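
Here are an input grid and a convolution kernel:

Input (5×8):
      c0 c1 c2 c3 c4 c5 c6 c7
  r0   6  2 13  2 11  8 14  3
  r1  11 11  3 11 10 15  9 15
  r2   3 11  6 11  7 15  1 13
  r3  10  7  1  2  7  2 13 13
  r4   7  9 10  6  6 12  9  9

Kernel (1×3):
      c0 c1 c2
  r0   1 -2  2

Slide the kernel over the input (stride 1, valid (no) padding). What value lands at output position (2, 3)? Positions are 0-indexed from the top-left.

The receptive field on the input at this output position is [11 7 15]. Elementwise product with the kernel and sum: 11·1 + 7·-2 + 15·2.

27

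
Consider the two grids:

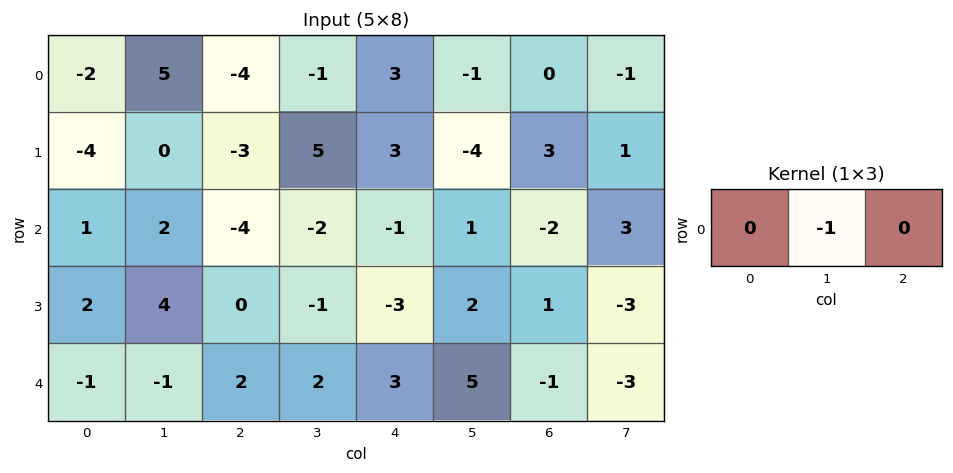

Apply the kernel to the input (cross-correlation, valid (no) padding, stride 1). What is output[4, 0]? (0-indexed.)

The receptive field on the input at this output position is [-1 -1 2]. Elementwise product with the kernel and sum: -1·-1.

1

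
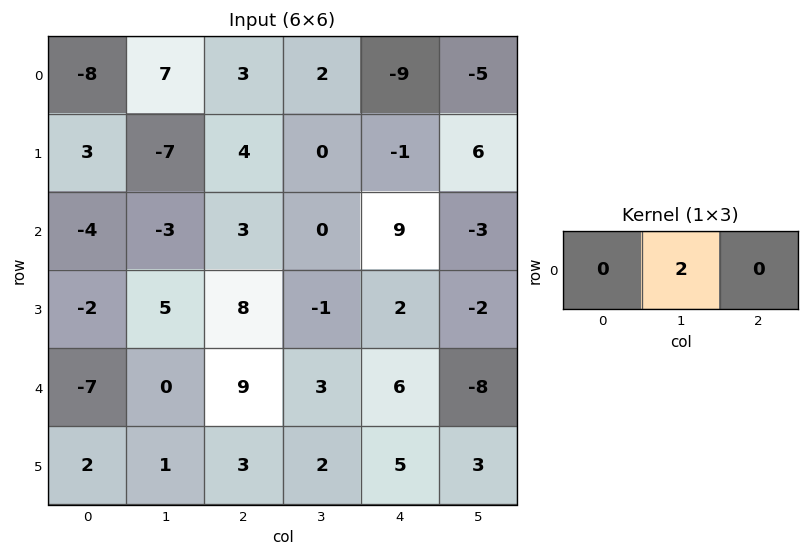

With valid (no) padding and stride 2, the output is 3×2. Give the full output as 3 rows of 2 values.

Output[0,0]: The receptive field on the input at this output position is [-8 7 3]. Elementwise product with the kernel and sum: 7·2.

14 4
-6 0
0 6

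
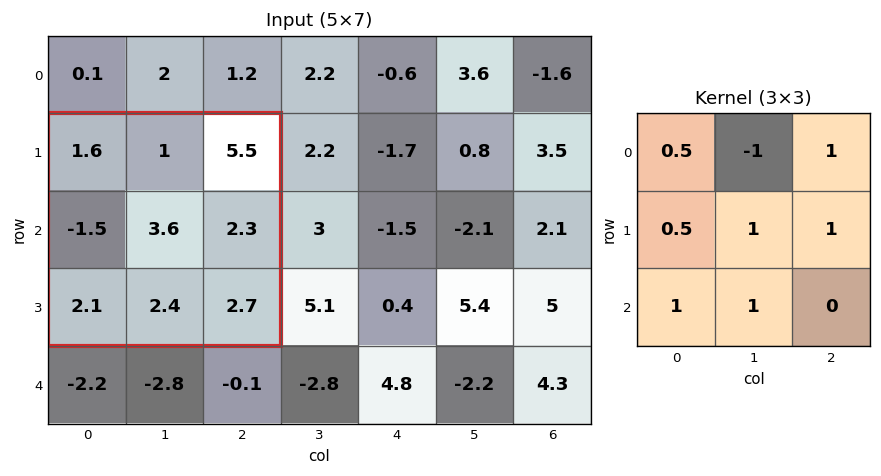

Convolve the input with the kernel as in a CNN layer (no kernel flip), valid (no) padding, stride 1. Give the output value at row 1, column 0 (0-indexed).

The receptive field on the input at this output position is [1.6 1 5.5 / -1.5 3.6 2.3 / 2.1 2.4 2.7]. Elementwise product with the kernel and sum: 1.6·0.5 + 1·-1 + 5.5·1 + -1.5·0.5 + 3.6·1 + 2.3·1 + 2.1·1 + 2.4·1.

14.95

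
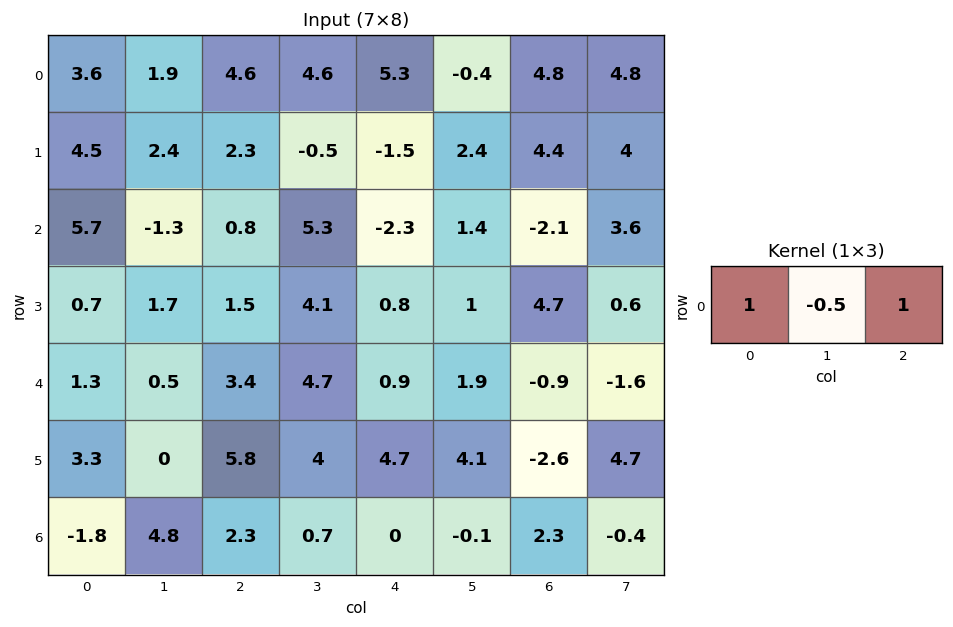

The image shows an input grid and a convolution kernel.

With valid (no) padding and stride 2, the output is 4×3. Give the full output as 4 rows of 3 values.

Output[0,0]: The receptive field on the input at this output position is [3.6 1.9 4.6]. Elementwise product with the kernel and sum: 3.6·1 + 1.9·-0.5 + 4.6·1.
Output[0,1]: The receptive field on the input at this output position is [4.6 4.6 5.3]. Elementwise product with the kernel and sum: 4.6·1 + 4.6·-0.5 + 5.3·1.

7.25 7.6 10.3
7.15 -4.15 -5.1
4.45 1.95 -0.95
-1.9 1.95 2.35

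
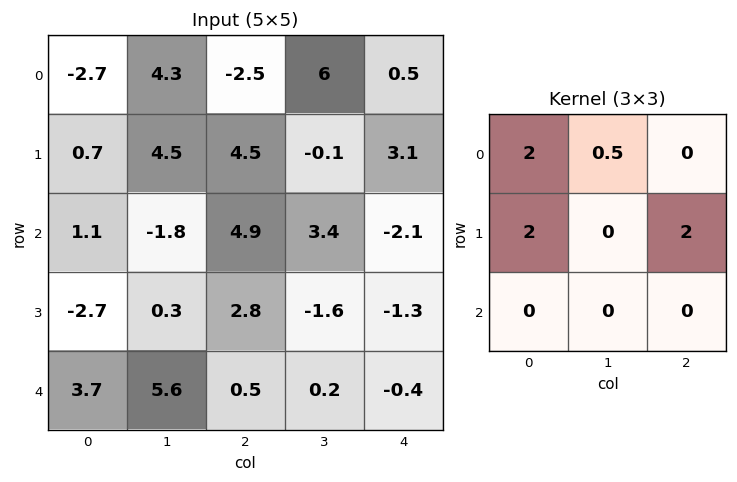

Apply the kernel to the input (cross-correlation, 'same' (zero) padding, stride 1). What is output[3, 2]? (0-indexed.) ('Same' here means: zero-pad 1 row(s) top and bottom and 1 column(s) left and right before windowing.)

The receptive field on the zero-padded input at this output position is [-1.8 4.9 3.4 / 0.3 2.8 -1.6 / 5.6 0.5 0.2]. Elementwise product with the kernel and sum: -1.8·2 + 4.9·0.5 + 0.3·2 + -1.6·2.

-3.75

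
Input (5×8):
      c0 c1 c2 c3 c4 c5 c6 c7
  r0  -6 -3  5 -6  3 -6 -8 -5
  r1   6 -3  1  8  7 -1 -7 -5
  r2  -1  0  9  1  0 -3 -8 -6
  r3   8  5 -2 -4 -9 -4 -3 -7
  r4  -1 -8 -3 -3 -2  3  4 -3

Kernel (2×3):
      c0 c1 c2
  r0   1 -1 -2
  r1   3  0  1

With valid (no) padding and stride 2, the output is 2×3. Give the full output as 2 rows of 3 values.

6 15 39
3 -7 -11

Output[0,0]: The receptive field on the input at this output position is [-6 -3 5 / 6 -3 1]. Elementwise product with the kernel and sum: -6·1 + -3·-1 + 5·-2 + 6·3 + 1·1.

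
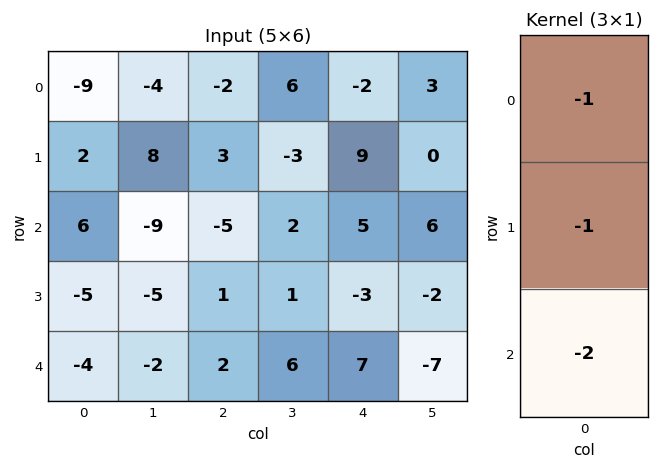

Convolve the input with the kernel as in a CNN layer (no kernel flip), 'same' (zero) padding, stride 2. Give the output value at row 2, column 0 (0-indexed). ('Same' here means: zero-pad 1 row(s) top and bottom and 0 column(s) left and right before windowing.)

9

The receptive field on the zero-padded input at this output position is [-5 / -4 / 0]. Elementwise product with the kernel and sum: -5·-1 + -4·-1 + 0·-2.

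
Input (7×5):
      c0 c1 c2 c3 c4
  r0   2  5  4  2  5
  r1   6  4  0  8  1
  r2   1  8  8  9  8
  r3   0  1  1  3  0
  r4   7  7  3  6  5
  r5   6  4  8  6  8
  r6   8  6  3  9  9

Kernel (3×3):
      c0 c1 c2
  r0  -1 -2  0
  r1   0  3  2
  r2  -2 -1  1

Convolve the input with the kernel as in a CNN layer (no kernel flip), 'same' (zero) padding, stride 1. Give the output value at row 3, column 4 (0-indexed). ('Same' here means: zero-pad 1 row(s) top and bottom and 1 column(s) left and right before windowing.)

-42

The receptive field on the zero-padded input at this output position is [9 8 0 / 3 0 0 / 6 5 0]. Elementwise product with the kernel and sum: 9·-1 + 8·-2 + 0·3 + 0·2 + 6·-2 + 5·-1 + 0·1.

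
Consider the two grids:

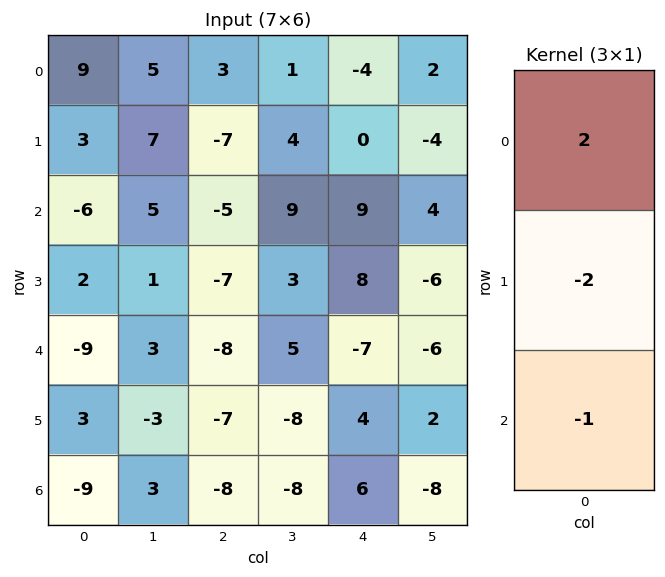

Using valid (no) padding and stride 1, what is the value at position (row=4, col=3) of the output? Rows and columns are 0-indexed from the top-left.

34

The receptive field on the input at this output position is [5 / -8 / -8]. Elementwise product with the kernel and sum: 5·2 + -8·-2 + -8·-1.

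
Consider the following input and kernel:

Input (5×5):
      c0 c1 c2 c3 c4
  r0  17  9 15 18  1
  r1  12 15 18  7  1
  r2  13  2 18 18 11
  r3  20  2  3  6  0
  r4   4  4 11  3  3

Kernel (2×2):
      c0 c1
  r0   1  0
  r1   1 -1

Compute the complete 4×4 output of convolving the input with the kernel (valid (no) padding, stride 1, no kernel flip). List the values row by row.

14 6 26 24
23 -1 18 14
31 1 15 24
20 -5 11 6

Output[0,0]: The receptive field on the input at this output position is [17 9 / 12 15]. Elementwise product with the kernel and sum: 17·1 + 12·1 + 15·-1.
Output[0,1]: The receptive field on the input at this output position is [9 15 / 15 18]. Elementwise product with the kernel and sum: 9·1 + 15·1 + 18·-1.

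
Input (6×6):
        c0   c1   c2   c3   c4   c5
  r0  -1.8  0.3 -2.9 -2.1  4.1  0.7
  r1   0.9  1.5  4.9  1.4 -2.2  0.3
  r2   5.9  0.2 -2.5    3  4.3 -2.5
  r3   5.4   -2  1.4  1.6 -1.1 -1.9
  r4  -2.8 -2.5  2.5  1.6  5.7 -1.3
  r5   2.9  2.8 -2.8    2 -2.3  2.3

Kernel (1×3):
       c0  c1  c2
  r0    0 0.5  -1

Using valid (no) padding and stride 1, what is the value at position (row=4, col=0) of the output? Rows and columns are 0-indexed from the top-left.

-3.75

The receptive field on the input at this output position is [-2.8 -2.5 2.5]. Elementwise product with the kernel and sum: -2.5·0.5 + 2.5·-1.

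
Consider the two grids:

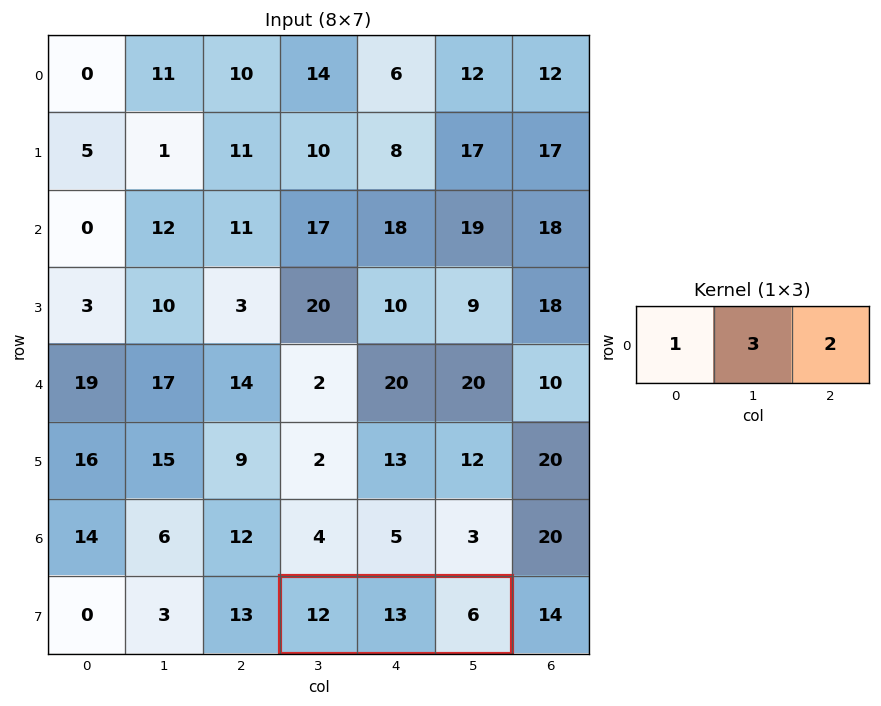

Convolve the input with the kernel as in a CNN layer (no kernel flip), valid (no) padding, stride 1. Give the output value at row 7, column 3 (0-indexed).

63

The receptive field on the input at this output position is [12 13 6]. Elementwise product with the kernel and sum: 12·1 + 13·3 + 6·2.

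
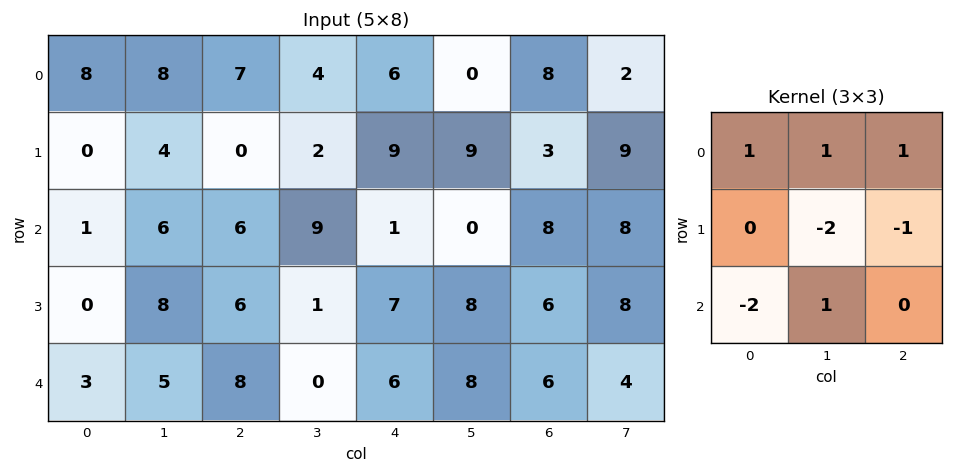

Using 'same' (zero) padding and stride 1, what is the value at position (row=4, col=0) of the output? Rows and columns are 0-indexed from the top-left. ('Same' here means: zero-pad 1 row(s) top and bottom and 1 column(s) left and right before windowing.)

The receptive field on the zero-padded input at this output position is [0 0 8 / 0 3 5 / 0 0 0]. Elementwise product with the kernel and sum: 0·1 + 0·1 + 8·1 + 3·-2 + 5·-1 + 0·-2 + 0·1.

-3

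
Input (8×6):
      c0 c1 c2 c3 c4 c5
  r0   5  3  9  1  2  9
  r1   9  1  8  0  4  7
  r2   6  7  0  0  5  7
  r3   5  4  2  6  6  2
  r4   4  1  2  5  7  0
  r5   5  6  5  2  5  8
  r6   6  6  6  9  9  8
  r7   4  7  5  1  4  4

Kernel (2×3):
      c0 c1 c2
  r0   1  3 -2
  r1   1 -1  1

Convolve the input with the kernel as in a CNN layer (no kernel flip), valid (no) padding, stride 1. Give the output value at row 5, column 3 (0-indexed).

The receptive field on the input at this output position is [2 5 8 / 9 9 8]. Elementwise product with the kernel and sum: 2·1 + 5·3 + 8·-2 + 9·1 + 9·-1 + 8·1.

9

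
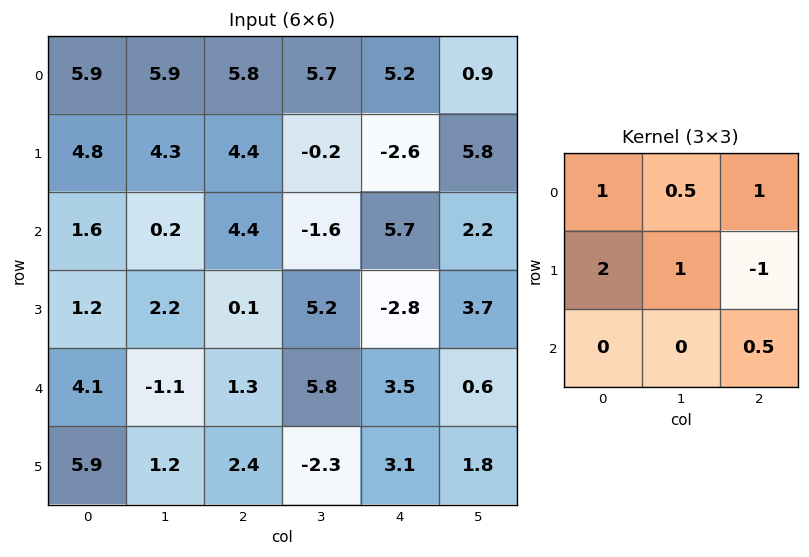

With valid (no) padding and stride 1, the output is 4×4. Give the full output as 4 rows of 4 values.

Output[0,0]: The receptive field on the input at this output position is [5.9 5.9 5.8 / 4.8 4.3 4.4 / 1.6 0.2 4.4]. Elementwise product with the kernel and sum: 5.9·1 + 5.9·0.5 + 5.8·1 + 4.8·2 + 4.3·1 + 4.4·-1 + 4.4·0.5.
Output[0,1]: The receptive field on the input at this output position is [5.9 5.8 5.7 / 4.3 4.4 -0.2 / 0.2 4.4 -1.6]. Elementwise product with the kernel and sum: 5.9·1 + 5.8·0.5 + 5.7·1 + 4.3·2 + 4.4·1 + -0.2·-1 + -1.6·0.5.

26.35 26.9 27.9 1.5
10.4 15.3 1.8 6.45
11.25 3 19.25 7.65
9.4 -0.4 6.35 22.9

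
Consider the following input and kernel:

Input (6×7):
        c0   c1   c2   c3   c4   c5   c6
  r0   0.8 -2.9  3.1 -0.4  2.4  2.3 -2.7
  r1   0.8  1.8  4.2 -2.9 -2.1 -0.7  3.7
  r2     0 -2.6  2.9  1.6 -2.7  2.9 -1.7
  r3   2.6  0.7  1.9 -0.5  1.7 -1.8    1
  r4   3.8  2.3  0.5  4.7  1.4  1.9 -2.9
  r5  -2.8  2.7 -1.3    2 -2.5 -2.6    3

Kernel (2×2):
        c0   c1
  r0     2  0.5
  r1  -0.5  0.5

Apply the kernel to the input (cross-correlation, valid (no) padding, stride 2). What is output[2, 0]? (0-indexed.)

The receptive field on the input at this output position is [3.8 2.3 / -2.8 2.7]. Elementwise product with the kernel and sum: 3.8·2 + 2.3·0.5 + -2.8·-0.5 + 2.7·0.5.

11.5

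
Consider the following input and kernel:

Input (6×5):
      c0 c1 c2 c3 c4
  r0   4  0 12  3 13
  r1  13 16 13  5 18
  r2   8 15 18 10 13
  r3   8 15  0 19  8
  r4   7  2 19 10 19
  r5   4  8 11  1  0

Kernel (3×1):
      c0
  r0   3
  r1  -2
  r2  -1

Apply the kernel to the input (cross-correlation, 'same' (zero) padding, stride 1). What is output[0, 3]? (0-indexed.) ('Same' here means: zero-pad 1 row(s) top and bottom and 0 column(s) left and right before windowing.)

-11

The receptive field on the zero-padded input at this output position is [0 / 3 / 5]. Elementwise product with the kernel and sum: 0·3 + 3·-2 + 5·-1.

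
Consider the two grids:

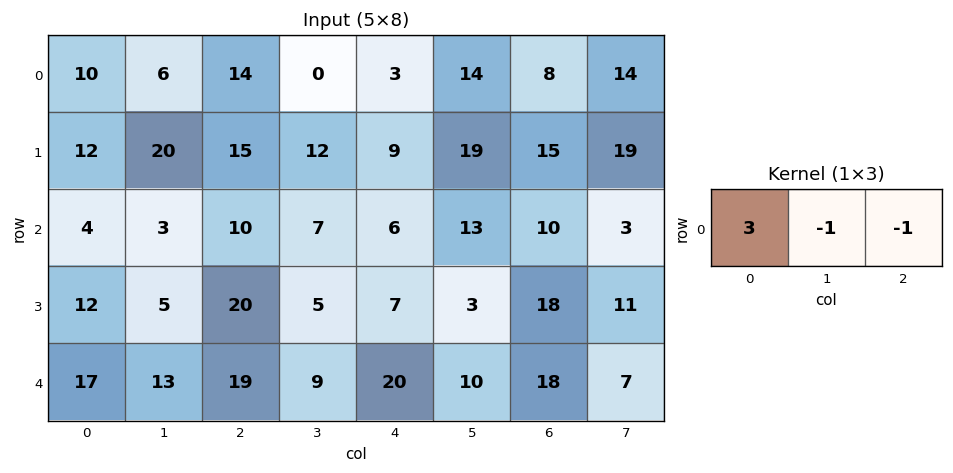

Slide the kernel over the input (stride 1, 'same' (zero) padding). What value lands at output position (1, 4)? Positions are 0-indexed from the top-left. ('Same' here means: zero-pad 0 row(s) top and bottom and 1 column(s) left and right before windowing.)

8

The receptive field on the zero-padded input at this output position is [12 9 19]. Elementwise product with the kernel and sum: 12·3 + 9·-1 + 19·-1.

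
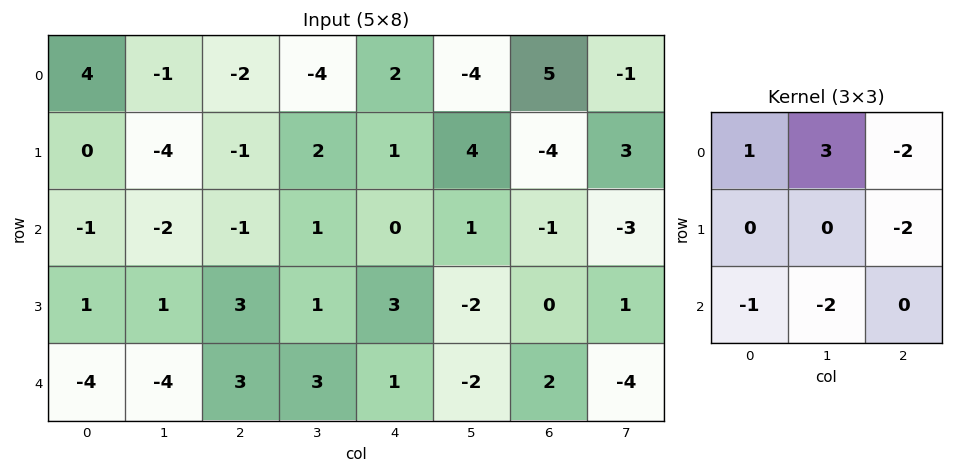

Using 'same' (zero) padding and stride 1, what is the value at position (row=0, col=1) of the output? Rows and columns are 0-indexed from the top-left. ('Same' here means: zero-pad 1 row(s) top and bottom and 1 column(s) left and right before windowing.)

12

The receptive field on the zero-padded input at this output position is [0 0 0 / 4 -1 -2 / 0 -4 -1]. Elementwise product with the kernel and sum: 0·1 + 0·3 + 0·-2 + -2·-2 + 0·-1 + -4·-2.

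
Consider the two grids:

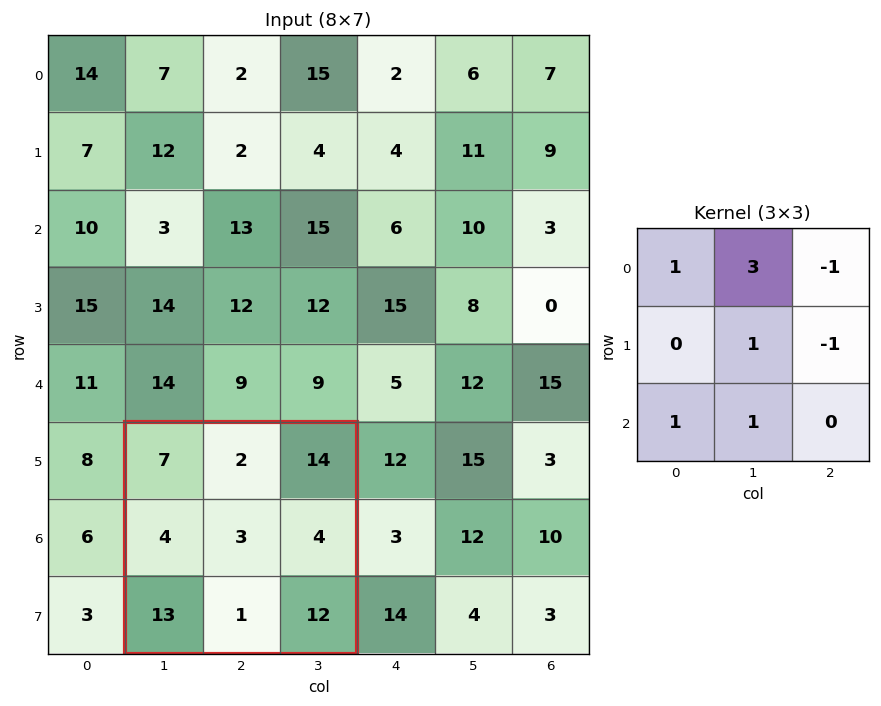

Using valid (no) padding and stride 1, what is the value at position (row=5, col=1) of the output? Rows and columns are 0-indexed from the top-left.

12

The receptive field on the input at this output position is [7 2 14 / 4 3 4 / 13 1 12]. Elementwise product with the kernel and sum: 7·1 + 2·3 + 14·-1 + 3·1 + 4·-1 + 13·1 + 1·1.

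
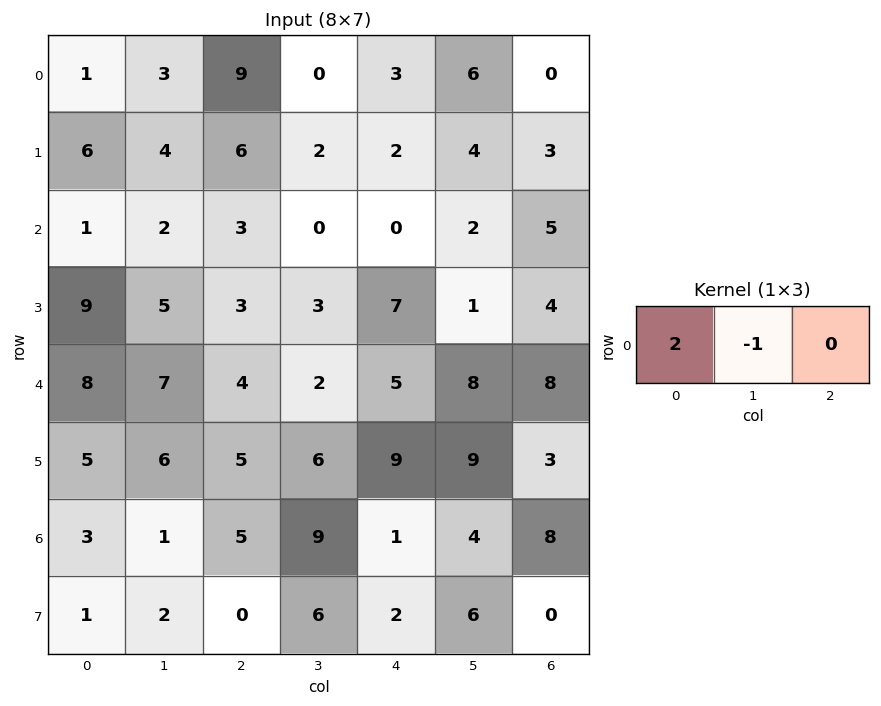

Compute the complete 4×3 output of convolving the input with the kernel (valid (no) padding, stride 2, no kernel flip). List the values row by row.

Output[0,0]: The receptive field on the input at this output position is [1 3 9]. Elementwise product with the kernel and sum: 1·2 + 3·-1.

-1 18 0
0 6 -2
9 6 2
5 1 -2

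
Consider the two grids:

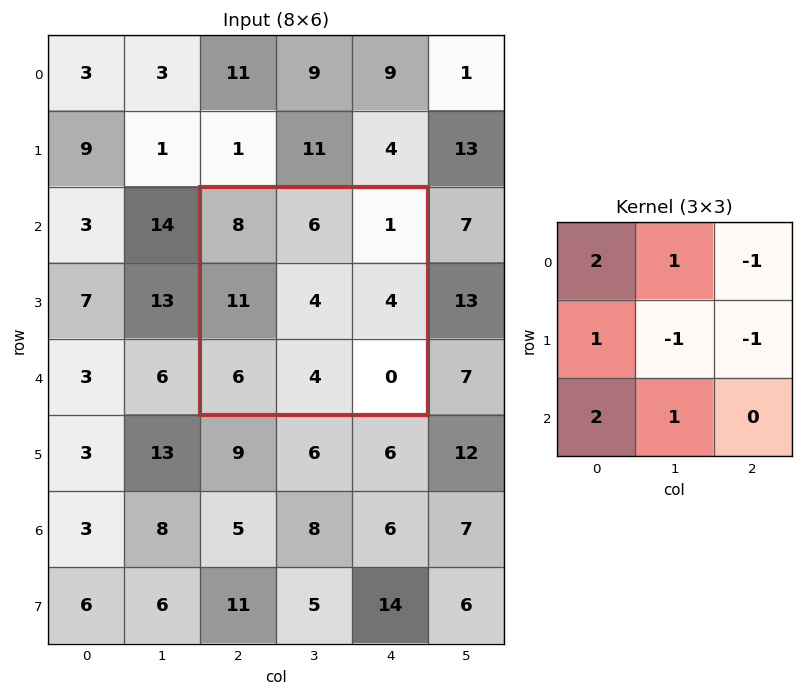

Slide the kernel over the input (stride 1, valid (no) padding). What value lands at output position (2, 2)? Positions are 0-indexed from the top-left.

The receptive field on the input at this output position is [8 6 1 / 11 4 4 / 6 4 0]. Elementwise product with the kernel and sum: 8·2 + 6·1 + 1·-1 + 11·1 + 4·-1 + 4·-1 + 6·2 + 4·1.

40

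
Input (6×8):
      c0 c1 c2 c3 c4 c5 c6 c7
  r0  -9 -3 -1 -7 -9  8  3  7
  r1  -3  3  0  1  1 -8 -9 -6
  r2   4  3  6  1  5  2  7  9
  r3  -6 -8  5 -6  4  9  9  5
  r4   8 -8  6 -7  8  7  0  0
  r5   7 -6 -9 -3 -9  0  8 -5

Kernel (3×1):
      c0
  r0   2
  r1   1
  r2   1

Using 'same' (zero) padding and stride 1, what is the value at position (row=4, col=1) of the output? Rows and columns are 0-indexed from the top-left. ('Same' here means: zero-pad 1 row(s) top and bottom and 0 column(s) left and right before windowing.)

The receptive field on the zero-padded input at this output position is [-8 / -8 / -6]. Elementwise product with the kernel and sum: -8·2 + -8·1 + -6·1.

-30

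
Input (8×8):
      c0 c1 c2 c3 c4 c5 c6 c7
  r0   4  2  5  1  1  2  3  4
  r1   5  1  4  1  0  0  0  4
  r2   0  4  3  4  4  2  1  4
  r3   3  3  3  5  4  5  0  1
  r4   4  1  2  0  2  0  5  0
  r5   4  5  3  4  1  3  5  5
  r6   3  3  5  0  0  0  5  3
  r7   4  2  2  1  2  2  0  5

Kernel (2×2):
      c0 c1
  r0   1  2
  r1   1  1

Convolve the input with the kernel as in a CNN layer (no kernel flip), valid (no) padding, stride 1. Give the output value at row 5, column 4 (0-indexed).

The receptive field on the input at this output position is [1 3 / 0 0]. Elementwise product with the kernel and sum: 1·1 + 3·2 + 0·1 + 0·1.

7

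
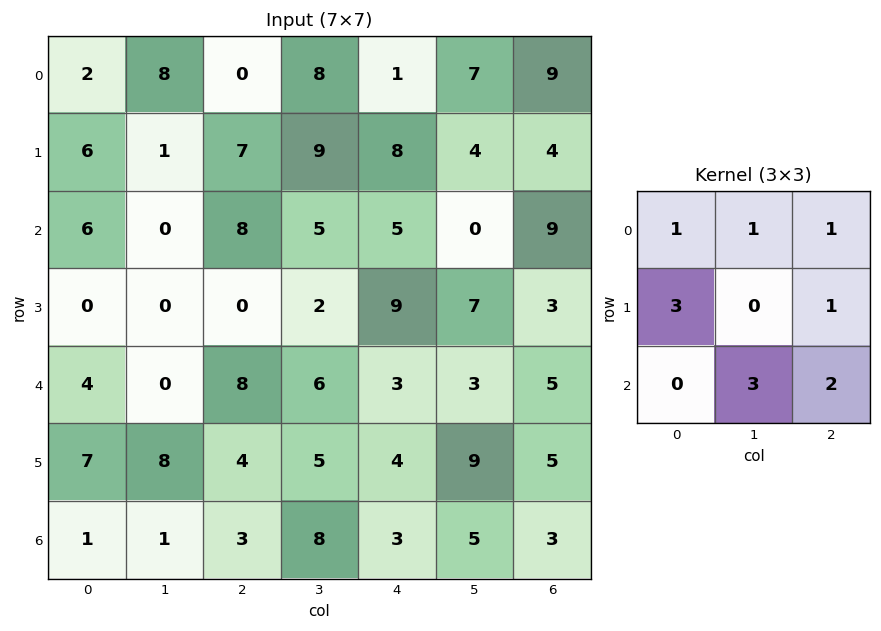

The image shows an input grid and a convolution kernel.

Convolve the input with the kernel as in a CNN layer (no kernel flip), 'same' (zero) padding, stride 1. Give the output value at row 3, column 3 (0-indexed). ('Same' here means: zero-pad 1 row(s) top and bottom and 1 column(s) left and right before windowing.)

The receptive field on the zero-padded input at this output position is [8 5 5 / 0 2 9 / 8 6 3]. Elementwise product with the kernel and sum: 8·1 + 5·1 + 5·1 + 0·3 + 9·1 + 6·3 + 3·2.

51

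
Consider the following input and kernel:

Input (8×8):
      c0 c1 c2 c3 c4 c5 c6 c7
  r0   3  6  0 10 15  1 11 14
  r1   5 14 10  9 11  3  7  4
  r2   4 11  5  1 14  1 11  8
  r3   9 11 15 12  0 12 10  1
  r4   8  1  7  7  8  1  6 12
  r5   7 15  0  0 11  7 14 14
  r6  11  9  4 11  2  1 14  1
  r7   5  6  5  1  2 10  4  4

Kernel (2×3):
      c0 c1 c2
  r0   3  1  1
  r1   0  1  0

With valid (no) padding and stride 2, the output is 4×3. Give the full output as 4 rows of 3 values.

Output[0,0]: The receptive field on the input at this output position is [3 6 0 / 5 14 10]. Elementwise product with the kernel and sum: 3·3 + 6·1 + 0·1 + 14·1.
Output[0,1]: The receptive field on the input at this output position is [0 10 15 / 10 9 11]. Elementwise product with the kernel and sum: 0·3 + 10·1 + 15·1 + 9·1.

29 34 60
39 42 66
47 36 38
52 26 31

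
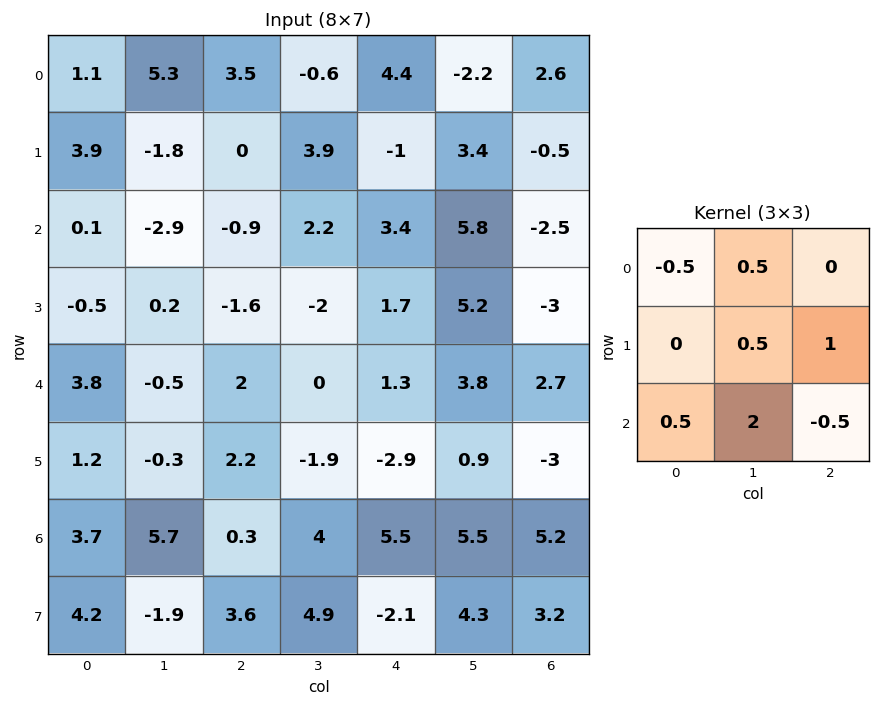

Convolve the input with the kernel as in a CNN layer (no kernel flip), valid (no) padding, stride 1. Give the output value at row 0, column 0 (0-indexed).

-4.1

The receptive field on the input at this output position is [1.1 5.3 3.5 / 3.9 -1.8 0 / 0.1 -2.9 -0.9]. Elementwise product with the kernel and sum: 1.1·-0.5 + 5.3·0.5 + -1.8·0.5 + 0·1 + 0.1·0.5 + -2.9·2 + -0.9·-0.5.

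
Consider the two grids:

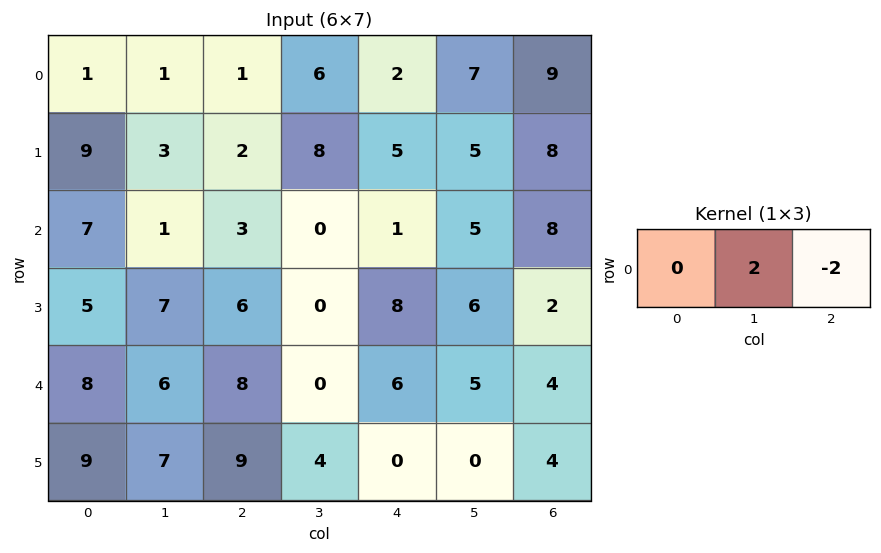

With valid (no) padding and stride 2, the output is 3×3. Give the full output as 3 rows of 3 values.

Output[0,0]: The receptive field on the input at this output position is [1 1 1]. Elementwise product with the kernel and sum: 1·2 + 1·-2.
Output[0,1]: The receptive field on the input at this output position is [1 6 2]. Elementwise product with the kernel and sum: 6·2 + 2·-2.

0 8 -4
-4 -2 -6
-4 -12 2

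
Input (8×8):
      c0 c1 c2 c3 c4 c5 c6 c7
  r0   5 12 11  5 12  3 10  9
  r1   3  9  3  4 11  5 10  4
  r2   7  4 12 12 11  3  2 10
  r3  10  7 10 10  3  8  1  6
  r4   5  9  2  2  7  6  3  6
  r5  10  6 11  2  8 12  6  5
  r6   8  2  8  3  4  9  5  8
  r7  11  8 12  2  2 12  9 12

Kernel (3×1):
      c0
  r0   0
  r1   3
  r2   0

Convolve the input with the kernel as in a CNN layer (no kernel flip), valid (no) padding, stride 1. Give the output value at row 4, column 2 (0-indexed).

The receptive field on the input at this output position is [2 / 11 / 8]. Elementwise product with the kernel and sum: 11·3.

33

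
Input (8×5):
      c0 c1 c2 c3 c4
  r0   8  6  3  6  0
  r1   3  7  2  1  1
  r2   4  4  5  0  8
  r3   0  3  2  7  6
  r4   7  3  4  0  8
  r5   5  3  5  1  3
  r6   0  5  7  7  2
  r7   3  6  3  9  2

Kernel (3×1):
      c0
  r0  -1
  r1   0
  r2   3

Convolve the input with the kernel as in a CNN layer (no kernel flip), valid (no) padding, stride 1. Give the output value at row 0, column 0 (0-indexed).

4

The receptive field on the input at this output position is [8 / 3 / 4]. Elementwise product with the kernel and sum: 8·-1 + 4·3.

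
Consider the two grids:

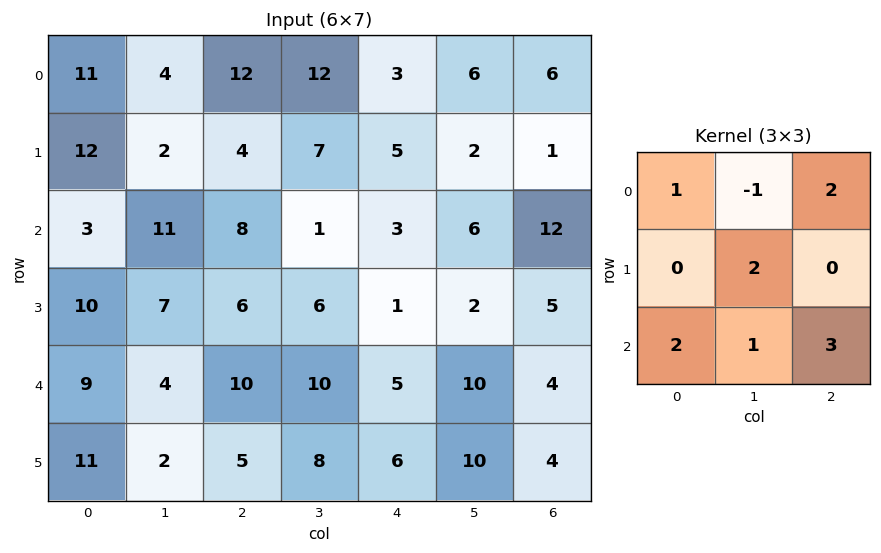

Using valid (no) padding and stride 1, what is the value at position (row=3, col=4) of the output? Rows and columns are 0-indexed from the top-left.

The receptive field on the input at this output position is [1 2 5 / 5 10 4 / 6 10 4]. Elementwise product with the kernel and sum: 1·1 + 2·-1 + 5·2 + 10·2 + 6·2 + 10·1 + 4·3.

63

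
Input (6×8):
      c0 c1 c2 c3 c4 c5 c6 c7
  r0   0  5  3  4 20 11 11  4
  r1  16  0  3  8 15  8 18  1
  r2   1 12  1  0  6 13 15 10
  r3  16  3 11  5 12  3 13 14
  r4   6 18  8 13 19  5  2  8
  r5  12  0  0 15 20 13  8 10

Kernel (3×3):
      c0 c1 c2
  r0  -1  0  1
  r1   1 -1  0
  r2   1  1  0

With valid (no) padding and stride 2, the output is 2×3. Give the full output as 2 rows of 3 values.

32 13 17
37 32 42

Output[0,0]: The receptive field on the input at this output position is [0 5 3 / 16 0 3 / 1 12 1]. Elementwise product with the kernel and sum: 0·-1 + 3·1 + 16·1 + 0·-1 + 1·1 + 12·1.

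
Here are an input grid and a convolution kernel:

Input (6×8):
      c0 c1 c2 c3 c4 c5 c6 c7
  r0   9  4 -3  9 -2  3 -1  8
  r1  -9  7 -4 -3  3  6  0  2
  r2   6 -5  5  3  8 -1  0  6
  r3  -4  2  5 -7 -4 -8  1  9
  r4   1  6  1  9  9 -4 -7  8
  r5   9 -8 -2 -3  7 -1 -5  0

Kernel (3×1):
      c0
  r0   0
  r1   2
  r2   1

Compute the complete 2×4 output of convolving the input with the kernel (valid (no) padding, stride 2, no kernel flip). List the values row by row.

Output[0,0]: The receptive field on the input at this output position is [9 / -9 / 6]. Elementwise product with the kernel and sum: -9·2 + 6·1.
Output[0,1]: The receptive field on the input at this output position is [-3 / -4 / 5]. Elementwise product with the kernel and sum: -4·2 + 5·1.

-12 -3 14 0
-7 11 1 -5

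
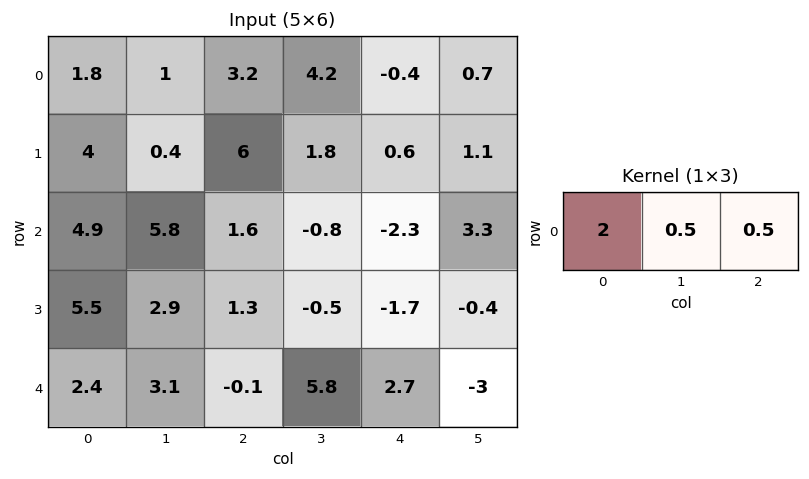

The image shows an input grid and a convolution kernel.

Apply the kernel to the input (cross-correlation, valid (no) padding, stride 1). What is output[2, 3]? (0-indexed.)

-1.1

The receptive field on the input at this output position is [-0.8 -2.3 3.3]. Elementwise product with the kernel and sum: -0.8·2 + -2.3·0.5 + 3.3·0.5.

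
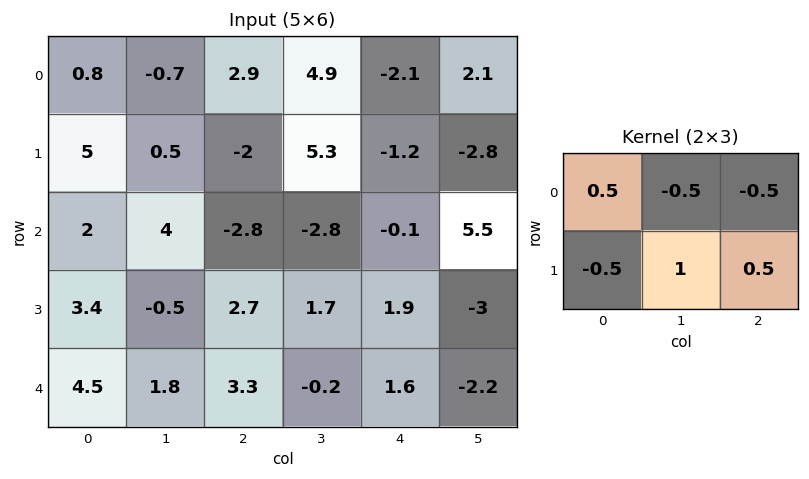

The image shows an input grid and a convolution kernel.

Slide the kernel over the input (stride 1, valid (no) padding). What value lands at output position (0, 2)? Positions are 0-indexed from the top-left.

5.75

The receptive field on the input at this output position is [2.9 4.9 -2.1 / -2 5.3 -1.2]. Elementwise product with the kernel and sum: 2.9·0.5 + 4.9·-0.5 + -2.1·-0.5 + -2·-0.5 + 5.3·1 + -1.2·0.5.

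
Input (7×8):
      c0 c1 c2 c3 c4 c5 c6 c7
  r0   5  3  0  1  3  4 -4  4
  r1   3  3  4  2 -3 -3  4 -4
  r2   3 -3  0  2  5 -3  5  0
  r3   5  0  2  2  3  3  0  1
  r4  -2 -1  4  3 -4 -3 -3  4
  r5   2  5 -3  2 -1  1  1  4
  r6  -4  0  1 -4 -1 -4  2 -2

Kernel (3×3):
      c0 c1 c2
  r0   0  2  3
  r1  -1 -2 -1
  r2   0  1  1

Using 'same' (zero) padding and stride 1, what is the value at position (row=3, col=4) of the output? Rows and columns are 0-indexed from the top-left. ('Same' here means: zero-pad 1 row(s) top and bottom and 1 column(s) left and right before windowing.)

The receptive field on the zero-padded input at this output position is [2 5 -3 / 2 3 3 / 3 -4 -3]. Elementwise product with the kernel and sum: 5·2 + -3·3 + 2·-1 + 3·-2 + 3·-1 + -4·1 + -3·1.

-17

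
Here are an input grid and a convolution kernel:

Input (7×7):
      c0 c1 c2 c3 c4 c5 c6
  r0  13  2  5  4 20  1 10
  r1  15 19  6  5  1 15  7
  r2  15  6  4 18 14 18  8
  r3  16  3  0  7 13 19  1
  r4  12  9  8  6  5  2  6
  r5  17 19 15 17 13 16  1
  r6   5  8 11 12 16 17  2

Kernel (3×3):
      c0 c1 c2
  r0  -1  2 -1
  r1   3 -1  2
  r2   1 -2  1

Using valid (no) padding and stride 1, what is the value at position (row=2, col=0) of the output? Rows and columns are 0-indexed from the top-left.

40

The receptive field on the input at this output position is [15 6 4 / 16 3 0 / 12 9 8]. Elementwise product with the kernel and sum: 15·-1 + 6·2 + 4·-1 + 16·3 + 3·-1 + 0·2 + 12·1 + 9·-2 + 8·1.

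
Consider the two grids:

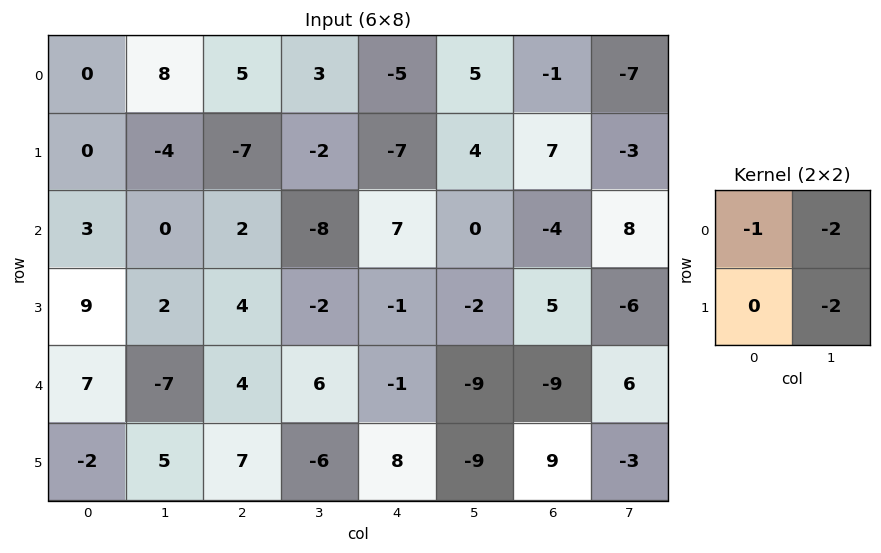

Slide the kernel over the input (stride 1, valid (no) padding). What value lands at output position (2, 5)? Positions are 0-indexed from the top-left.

The receptive field on the input at this output position is [0 -4 / -2 5]. Elementwise product with the kernel and sum: 0·-1 + -4·-2 + 5·-2.

-2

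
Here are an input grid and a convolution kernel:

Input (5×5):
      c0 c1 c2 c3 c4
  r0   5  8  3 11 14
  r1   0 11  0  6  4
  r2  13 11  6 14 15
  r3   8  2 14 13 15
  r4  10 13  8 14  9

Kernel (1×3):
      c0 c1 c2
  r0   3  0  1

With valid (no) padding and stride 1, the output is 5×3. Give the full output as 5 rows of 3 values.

18 35 23
0 39 4
45 47 33
38 19 57
38 53 33

Output[0,0]: The receptive field on the input at this output position is [5 8 3]. Elementwise product with the kernel and sum: 5·3 + 3·1.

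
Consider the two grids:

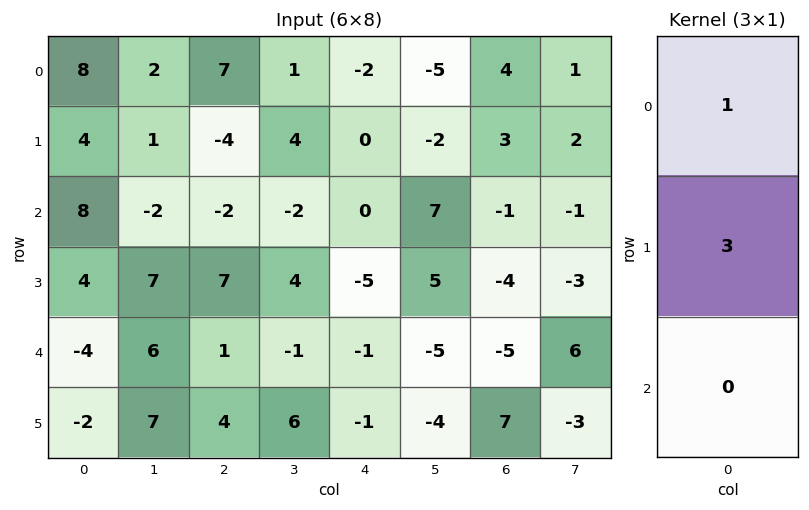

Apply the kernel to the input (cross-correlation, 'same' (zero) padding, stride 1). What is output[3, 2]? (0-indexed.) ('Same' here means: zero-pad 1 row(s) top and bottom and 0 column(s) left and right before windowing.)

19

The receptive field on the zero-padded input at this output position is [-2 / 7 / 1]. Elementwise product with the kernel and sum: -2·1 + 7·3.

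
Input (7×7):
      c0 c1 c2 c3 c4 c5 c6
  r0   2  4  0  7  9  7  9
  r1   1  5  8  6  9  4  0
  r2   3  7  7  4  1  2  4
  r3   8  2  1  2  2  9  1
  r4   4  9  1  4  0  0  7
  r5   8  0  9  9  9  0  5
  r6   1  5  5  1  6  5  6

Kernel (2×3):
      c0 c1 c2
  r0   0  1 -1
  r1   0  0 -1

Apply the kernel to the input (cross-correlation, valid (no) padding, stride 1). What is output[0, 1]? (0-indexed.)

-13

The receptive field on the input at this output position is [4 0 7 / 5 8 6]. Elementwise product with the kernel and sum: 0·1 + 7·-1 + 6·-1.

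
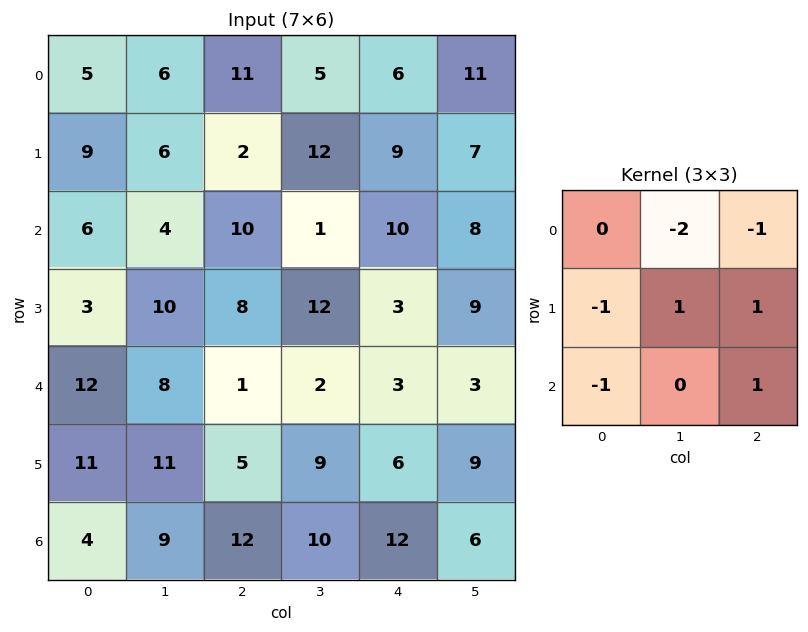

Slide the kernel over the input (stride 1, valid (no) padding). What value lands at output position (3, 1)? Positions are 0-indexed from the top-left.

-35

The receptive field on the input at this output position is [10 8 12 / 8 1 2 / 11 5 9]. Elementwise product with the kernel and sum: 8·-2 + 12·-1 + 8·-1 + 1·1 + 2·1 + 11·-1 + 9·1.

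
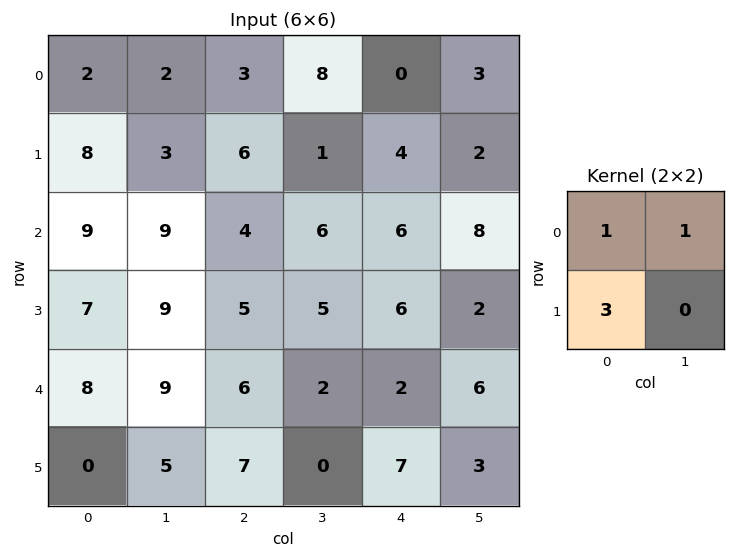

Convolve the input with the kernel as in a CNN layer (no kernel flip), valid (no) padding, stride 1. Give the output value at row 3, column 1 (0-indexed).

41

The receptive field on the input at this output position is [9 5 / 9 6]. Elementwise product with the kernel and sum: 9·1 + 5·1 + 9·3.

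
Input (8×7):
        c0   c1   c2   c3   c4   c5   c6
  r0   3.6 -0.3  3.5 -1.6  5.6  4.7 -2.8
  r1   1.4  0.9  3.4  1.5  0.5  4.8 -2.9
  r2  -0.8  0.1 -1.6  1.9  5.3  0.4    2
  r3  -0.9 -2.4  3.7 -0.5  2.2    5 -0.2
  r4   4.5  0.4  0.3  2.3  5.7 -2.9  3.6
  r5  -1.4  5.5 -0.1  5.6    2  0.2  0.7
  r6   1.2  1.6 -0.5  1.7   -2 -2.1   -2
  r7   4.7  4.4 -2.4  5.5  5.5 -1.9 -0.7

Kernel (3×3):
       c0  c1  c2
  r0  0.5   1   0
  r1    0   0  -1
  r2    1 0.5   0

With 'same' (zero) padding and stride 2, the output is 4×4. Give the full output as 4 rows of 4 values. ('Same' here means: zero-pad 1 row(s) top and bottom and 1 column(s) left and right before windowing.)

Output[0,0]: The receptive field on the zero-padded input at this output position is [0 0 0 / 0 3.6 -0.3 / 0 1.4 0.9]. Elementwise product with the kernel and sum: 0·0.5 + 0·1 + -0.3·-1 + 0·1 + 1.4·0.5.

1 4.2 -2.95 3.35
0.85 1.4 1.45 4.4
-2 5.65 11.45 2.85
-0.65 4.15 15.15 -1.45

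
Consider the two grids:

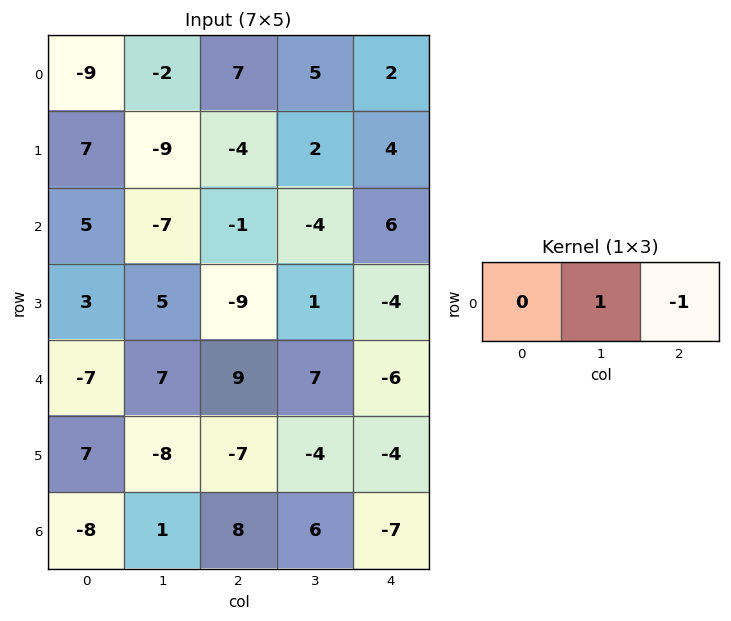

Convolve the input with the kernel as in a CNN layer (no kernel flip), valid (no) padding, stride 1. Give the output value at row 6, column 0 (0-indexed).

-7

The receptive field on the input at this output position is [-8 1 8]. Elementwise product with the kernel and sum: 1·1 + 8·-1.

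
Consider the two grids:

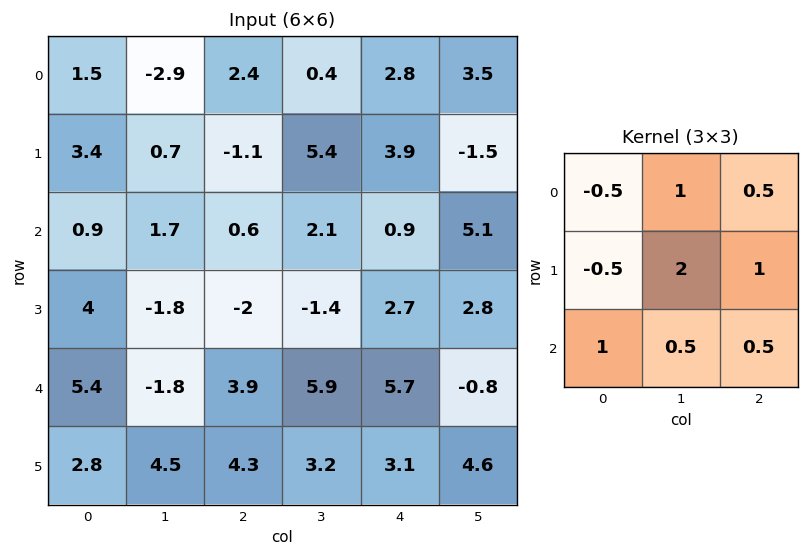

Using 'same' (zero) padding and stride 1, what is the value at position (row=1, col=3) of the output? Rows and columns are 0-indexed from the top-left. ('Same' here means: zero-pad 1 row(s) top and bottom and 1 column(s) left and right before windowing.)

The receptive field on the zero-padded input at this output position is [2.4 0.4 2.8 / -1.1 5.4 3.9 / 0.6 2.1 0.9]. Elementwise product with the kernel and sum: 2.4·-0.5 + 0.4·1 + 2.8·0.5 + -1.1·-0.5 + 5.4·2 + 3.9·1 + 0.6·1 + 2.1·0.5 + 0.9·0.5.

17.95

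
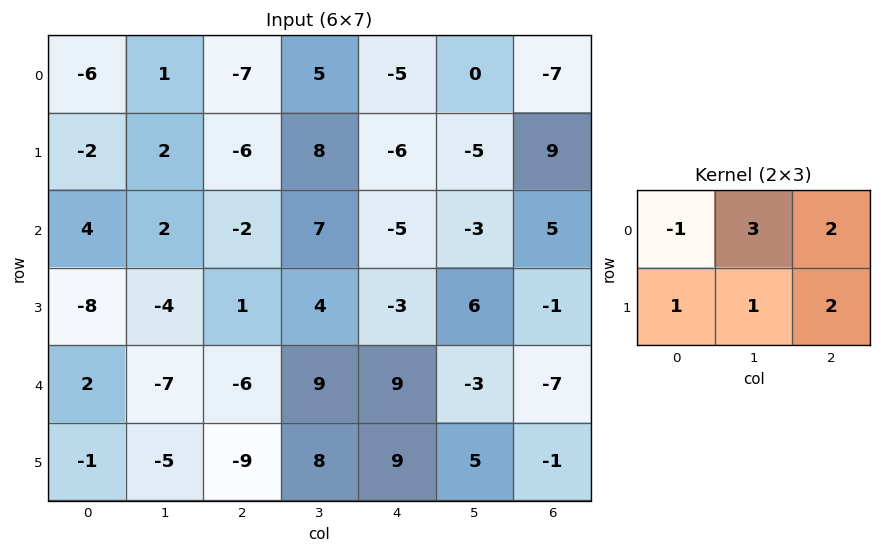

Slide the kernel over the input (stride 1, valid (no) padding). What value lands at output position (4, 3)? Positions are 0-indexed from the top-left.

The receptive field on the input at this output position is [9 9 -3 / 8 9 5]. Elementwise product with the kernel and sum: 9·-1 + 9·3 + -3·2 + 8·1 + 9·1 + 5·2.

39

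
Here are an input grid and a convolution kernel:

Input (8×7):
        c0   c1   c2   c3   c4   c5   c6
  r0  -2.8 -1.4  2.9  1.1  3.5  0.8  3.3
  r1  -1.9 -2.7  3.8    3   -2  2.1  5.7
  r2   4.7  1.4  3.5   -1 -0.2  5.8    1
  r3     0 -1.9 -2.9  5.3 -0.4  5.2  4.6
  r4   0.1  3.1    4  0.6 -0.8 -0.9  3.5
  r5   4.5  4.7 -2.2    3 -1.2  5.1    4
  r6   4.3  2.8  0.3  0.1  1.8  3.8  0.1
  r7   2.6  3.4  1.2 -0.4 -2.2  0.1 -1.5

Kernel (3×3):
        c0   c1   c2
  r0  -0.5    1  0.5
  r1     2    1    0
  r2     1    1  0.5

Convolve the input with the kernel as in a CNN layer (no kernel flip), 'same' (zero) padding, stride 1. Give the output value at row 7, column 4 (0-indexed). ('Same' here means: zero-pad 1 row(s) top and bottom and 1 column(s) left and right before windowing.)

0.65

The receptive field on the zero-padded input at this output position is [0.1 1.8 3.8 / -0.4 -2.2 0.1 / 0 0 0]. Elementwise product with the kernel and sum: 0.1·-0.5 + 1.8·1 + 3.8·0.5 + -0.4·2 + -2.2·1 + 0·1 + 0·1 + 0·0.5.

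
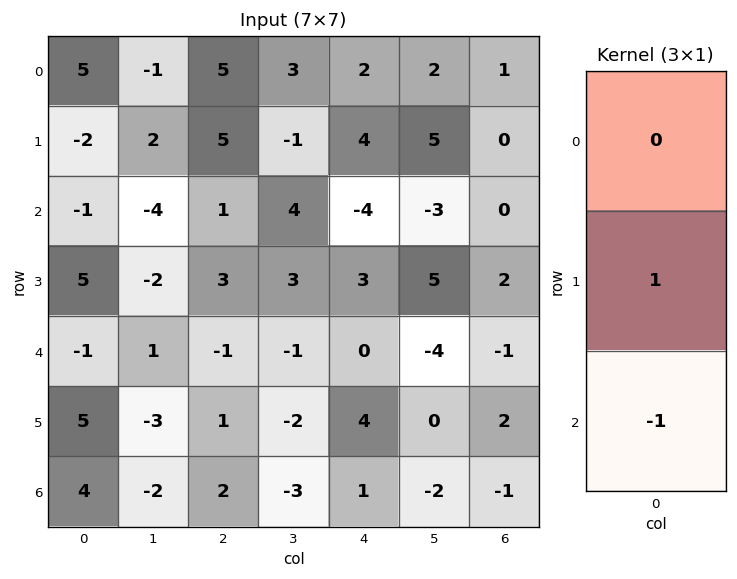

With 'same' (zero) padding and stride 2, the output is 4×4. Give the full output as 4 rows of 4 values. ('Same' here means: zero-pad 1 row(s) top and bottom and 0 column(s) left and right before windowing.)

7 0 -2 1
-6 -2 -7 -2
-6 -2 -4 -3
4 2 1 -1

Output[0,0]: The receptive field on the zero-padded input at this output position is [0 / 5 / -2]. Elementwise product with the kernel and sum: 5·1 + -2·-1.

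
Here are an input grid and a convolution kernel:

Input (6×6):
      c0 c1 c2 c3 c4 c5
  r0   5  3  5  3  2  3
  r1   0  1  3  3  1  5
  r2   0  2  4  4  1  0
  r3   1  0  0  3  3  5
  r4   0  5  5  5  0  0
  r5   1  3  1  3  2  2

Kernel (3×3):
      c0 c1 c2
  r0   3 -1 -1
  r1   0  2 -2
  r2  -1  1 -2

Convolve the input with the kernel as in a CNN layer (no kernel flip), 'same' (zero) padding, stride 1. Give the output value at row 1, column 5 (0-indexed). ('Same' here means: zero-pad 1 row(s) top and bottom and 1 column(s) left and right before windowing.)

12

The receptive field on the zero-padded input at this output position is [2 3 0 / 1 5 0 / 1 0 0]. Elementwise product with the kernel and sum: 2·3 + 3·-1 + 0·-1 + 5·2 + 0·-2 + 1·-1 + 0·1 + 0·-2.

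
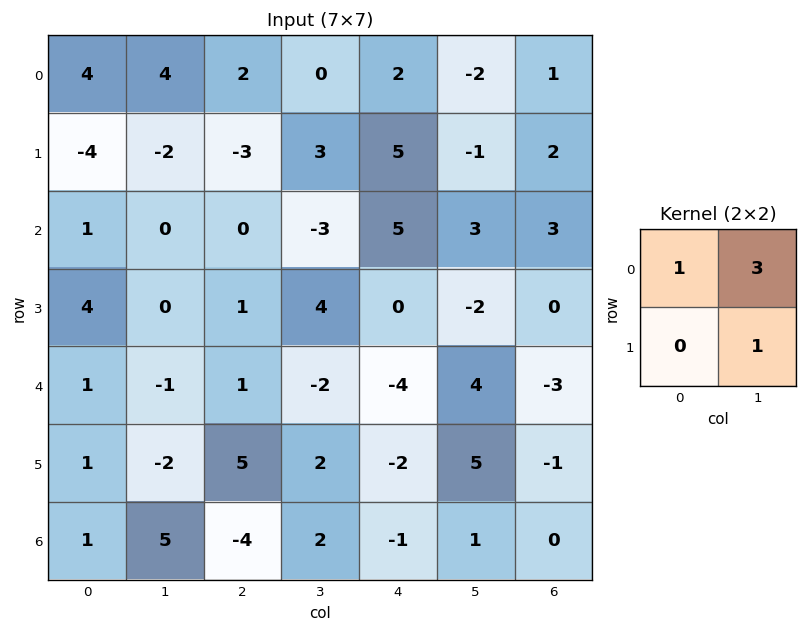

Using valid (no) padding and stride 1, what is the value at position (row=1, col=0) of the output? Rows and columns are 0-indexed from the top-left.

-10

The receptive field on the input at this output position is [-4 -2 / 1 0]. Elementwise product with the kernel and sum: -4·1 + -2·3 + 0·1.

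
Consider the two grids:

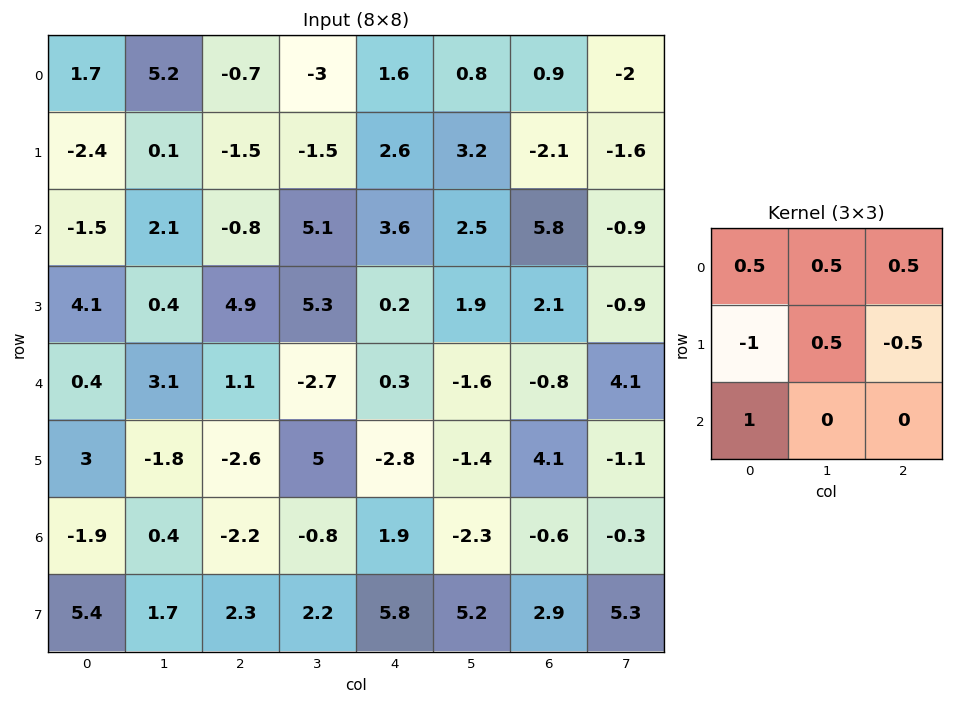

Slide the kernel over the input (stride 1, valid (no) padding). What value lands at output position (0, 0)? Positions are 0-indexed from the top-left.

4.8

The receptive field on the input at this output position is [1.7 5.2 -0.7 / -2.4 0.1 -1.5 / -1.5 2.1 -0.8]. Elementwise product with the kernel and sum: 1.7·0.5 + 5.2·0.5 + -0.7·0.5 + -2.4·-1 + 0.1·0.5 + -1.5·-0.5 + -1.5·1.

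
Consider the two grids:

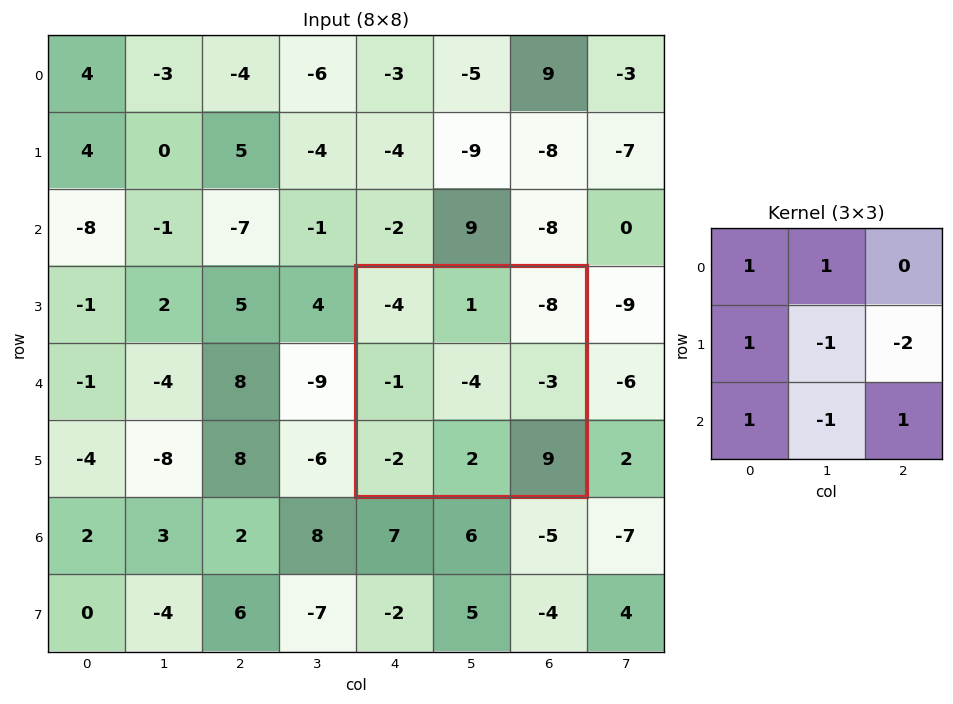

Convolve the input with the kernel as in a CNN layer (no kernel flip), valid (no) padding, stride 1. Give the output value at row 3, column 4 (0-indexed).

11

The receptive field on the input at this output position is [-4 1 -8 / -1 -4 -3 / -2 2 9]. Elementwise product with the kernel and sum: -4·1 + 1·1 + -1·1 + -4·-1 + -3·-2 + -2·1 + 2·-1 + 9·1.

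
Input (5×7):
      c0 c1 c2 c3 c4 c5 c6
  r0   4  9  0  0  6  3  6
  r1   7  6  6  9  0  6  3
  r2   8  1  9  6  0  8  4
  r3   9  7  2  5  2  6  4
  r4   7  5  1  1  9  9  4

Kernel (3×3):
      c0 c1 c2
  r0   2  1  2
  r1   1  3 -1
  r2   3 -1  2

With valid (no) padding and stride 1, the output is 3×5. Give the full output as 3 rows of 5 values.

Output[0,0]: The receptive field on the input at this output position is [4 9 0 / 7 6 6 / 8 1 9]. Elementwise product with the kernel and sum: 4·2 + 9·1 + 0·2 + 7·1 + 6·3 + 6·-1 + 8·3 + 1·-1 + 9·2.
Output[0,1]: The receptive field on the input at this output position is [9 0 0 / 6 6 9 / 1 9 6]. Elementwise product with the kernel and sum: 9·2 + 0·1 + 0·2 + 6·1 + 6·3 + 9·-1 + 1·3 + 9·-1 + 6·2.

77 39 66 49 42
58 87 53 53 40
81 47 59 45 58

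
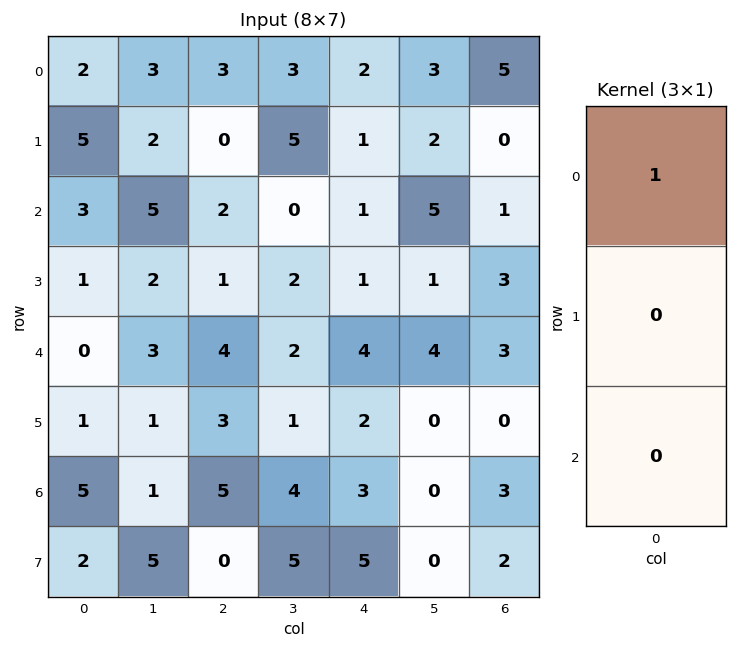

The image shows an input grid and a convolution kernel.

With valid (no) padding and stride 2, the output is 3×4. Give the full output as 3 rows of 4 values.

Output[0,0]: The receptive field on the input at this output position is [2 / 5 / 3]. Elementwise product with the kernel and sum: 2·1.
Output[0,1]: The receptive field on the input at this output position is [3 / 0 / 2]. Elementwise product with the kernel and sum: 3·1.

2 3 2 5
3 2 1 1
0 4 4 3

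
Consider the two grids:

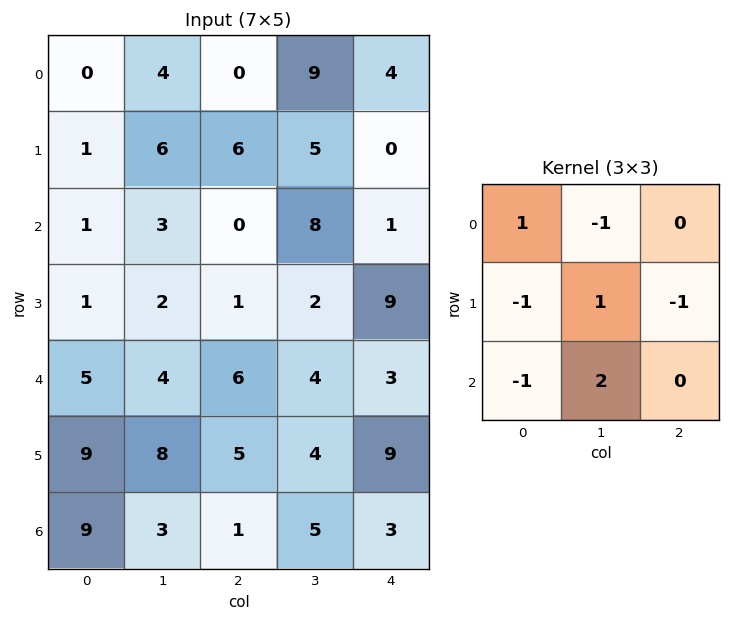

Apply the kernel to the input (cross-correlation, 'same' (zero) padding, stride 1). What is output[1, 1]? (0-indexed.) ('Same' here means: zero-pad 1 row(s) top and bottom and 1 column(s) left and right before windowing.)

The receptive field on the zero-padded input at this output position is [0 4 0 / 1 6 6 / 1 3 0]. Elementwise product with the kernel and sum: 0·1 + 4·-1 + 1·-1 + 6·1 + 6·-1 + 1·-1 + 3·2.

0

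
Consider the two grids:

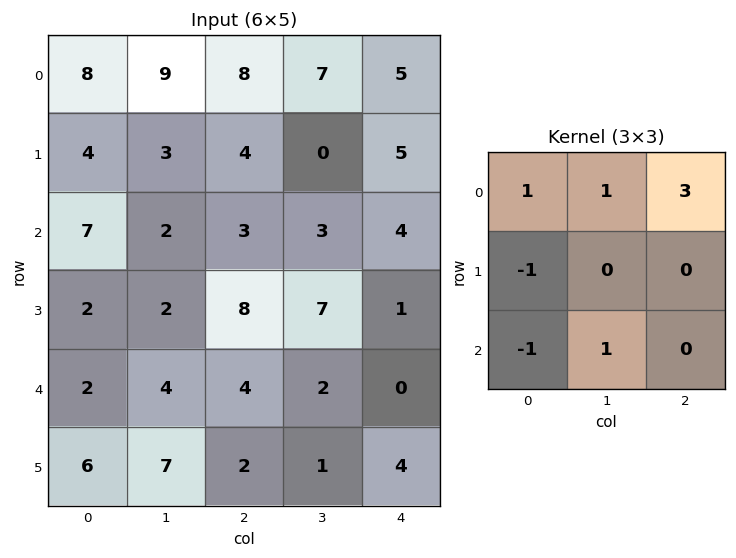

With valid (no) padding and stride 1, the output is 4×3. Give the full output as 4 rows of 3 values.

Output[0,0]: The receptive field on the input at this output position is [8 9 8 / 4 3 4 / 7 2 3]. Elementwise product with the kernel and sum: 8·1 + 9·1 + 8·3 + 4·-1 + 7·-1 + 2·1.
Output[0,1]: The receptive field on the input at this output position is [9 8 7 / 3 4 0 / 2 3 3]. Elementwise product with the kernel and sum: 9·1 + 8·1 + 7·3 + 3·-1 + 2·-1 + 3·1.

32 36 26
12 11 15
18 12 8
27 22 13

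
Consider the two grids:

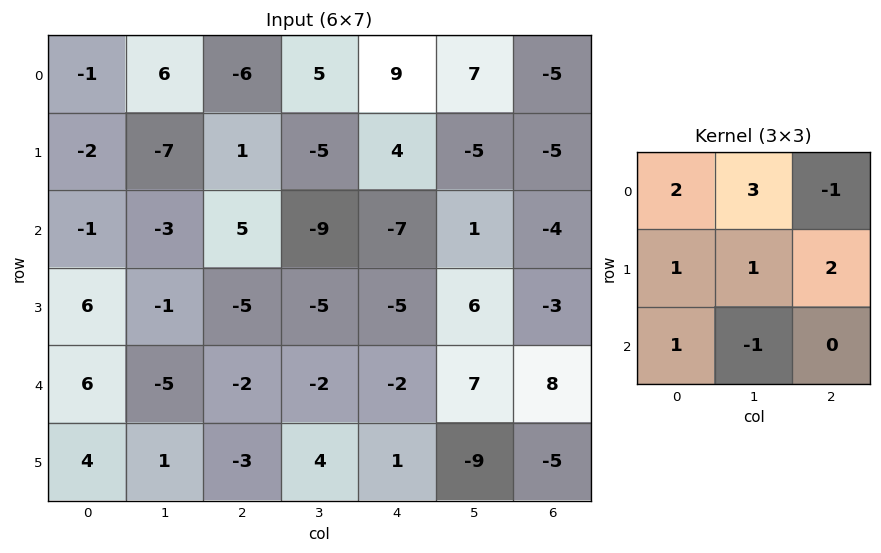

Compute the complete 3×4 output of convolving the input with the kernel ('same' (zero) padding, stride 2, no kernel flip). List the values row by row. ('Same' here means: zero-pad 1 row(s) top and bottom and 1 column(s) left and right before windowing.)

13 2 19 2
-12 -18 -7 -19
11 -19 -18 14

Output[0,0]: The receptive field on the zero-padded input at this output position is [0 0 0 / 0 -1 6 / 0 -2 -7]. Elementwise product with the kernel and sum: 0·2 + 0·3 + 0·-1 + 0·1 + -1·1 + 6·2 + 0·1 + -2·-1.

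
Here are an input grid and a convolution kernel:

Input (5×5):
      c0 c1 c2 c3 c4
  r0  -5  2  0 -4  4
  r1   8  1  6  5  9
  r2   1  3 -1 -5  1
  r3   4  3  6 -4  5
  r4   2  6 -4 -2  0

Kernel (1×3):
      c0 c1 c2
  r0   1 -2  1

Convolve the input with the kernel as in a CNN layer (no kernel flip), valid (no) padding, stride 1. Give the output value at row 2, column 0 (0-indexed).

-6

The receptive field on the input at this output position is [1 3 -1]. Elementwise product with the kernel and sum: 1·1 + 3·-2 + -1·1.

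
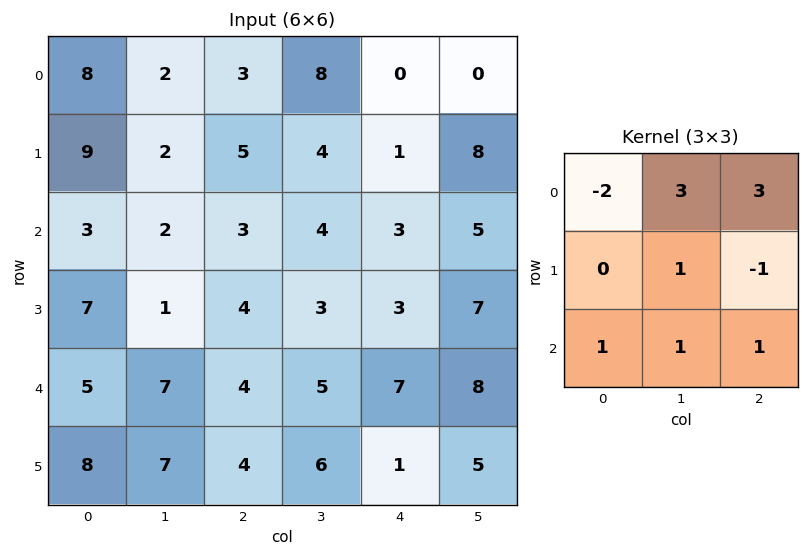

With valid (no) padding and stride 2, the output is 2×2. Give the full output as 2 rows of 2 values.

4 31
22 31

Output[0,0]: The receptive field on the input at this output position is [8 2 3 / 9 2 5 / 3 2 3]. Elementwise product with the kernel and sum: 8·-2 + 2·3 + 3·3 + 2·1 + 5·-1 + 3·1 + 2·1 + 3·1.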